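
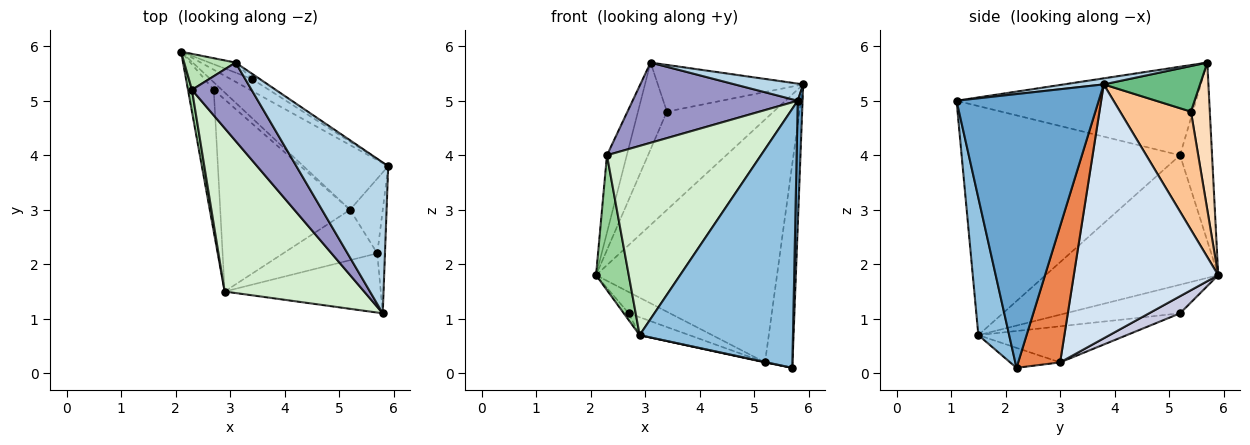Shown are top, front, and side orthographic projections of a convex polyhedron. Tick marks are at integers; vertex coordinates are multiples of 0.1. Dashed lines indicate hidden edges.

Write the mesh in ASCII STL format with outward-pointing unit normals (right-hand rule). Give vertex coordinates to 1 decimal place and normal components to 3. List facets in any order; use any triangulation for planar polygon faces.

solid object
 facet normal 0.999 -0.034 -0.028
  outer loop
   vertex 5.7 2.2 0.1
   vertex 5.9 3.8 5.3
   vertex 5.8 1.1 5.0
  endloop
 endfacet
 facet normal 0.192 -0.957 -0.219
  outer loop
   vertex 2.9 1.5 0.7
   vertex 5.7 2.2 0.1
   vertex 5.8 1.1 5.0
  endloop
 endfacet
 facet normal 0.065 -0.113 0.991
  outer loop
   vertex 3.1 5.7 5.7
   vertex 5.8 1.1 5.0
   vertex 5.9 3.8 5.3
  endloop
 endfacet
 facet normal 0.611 0.765 -0.204
  outer loop
   vertex 5.2 3.0 0.2
   vertex 2.1 5.9 1.8
   vertex 5.9 3.8 5.3
  endloop
 endfacet
 facet normal 0.820 0.537 -0.197
  outer loop
   vertex 5.2 3.0 0.2
   vertex 5.9 3.8 5.3
   vertex 5.7 2.2 0.1
  endloop
 endfacet
 facet normal -0.208 -0.008 -0.978
  outer loop
   vertex 5.2 3.0 0.2
   vertex 5.7 2.2 0.1
   vertex 2.9 1.5 0.7
  endloop
 endfacet
 facet normal 0.550 0.829 -0.100
  outer loop
   vertex 3.4 5.4 4.8
   vertex 5.9 3.8 5.3
   vertex 2.1 5.9 1.8
  endloop
 endfacet
 facet normal 0.544 0.834 -0.097
  outer loop
   vertex 3.4 5.4 4.8
   vertex 2.1 5.9 1.8
   vertex 3.1 5.7 5.7
  endloop
 endfacet
 facet normal 0.550 0.830 -0.093
  outer loop
   vertex 3.4 5.4 4.8
   vertex 3.1 5.7 5.7
   vertex 5.9 3.8 5.3
  endloop
 endfacet
 facet normal -0.982 -0.186 0.030
  outer loop
   vertex 2.3 5.2 4.0
   vertex 2.1 5.9 1.8
   vertex 2.9 1.5 0.7
  endloop
 endfacet
 facet normal -0.825 0.512 0.238
  outer loop
   vertex 2.3 5.2 4.0
   vertex 3.1 5.7 5.7
   vertex 2.1 5.9 1.8
  endloop
 endfacet
 facet normal -0.732 -0.516 0.445
  outer loop
   vertex 2.3 5.2 4.0
   vertex 2.9 1.5 0.7
   vertex 5.8 1.1 5.0
  endloop
 endfacet
 facet normal -0.720 -0.496 0.485
  outer loop
   vertex 2.3 5.2 4.0
   vertex 5.8 1.1 5.0
   vertex 3.1 5.7 5.7
  endloop
 endfacet
 facet normal -0.743 0.032 -0.669
  outer loop
   vertex 2.7 5.2 1.1
   vertex 2.9 1.5 0.7
   vertex 2.1 5.9 1.8
  endloop
 endfacet
 facet normal 0.578 0.769 -0.273
  outer loop
   vertex 2.7 5.2 1.1
   vertex 2.1 5.9 1.8
   vertex 5.2 3.0 0.2
  endloop
 endfacet
 facet normal -0.267 0.089 -0.960
  outer loop
   vertex 2.7 5.2 1.1
   vertex 5.2 3.0 0.2
   vertex 2.9 1.5 0.7
  endloop
 endfacet
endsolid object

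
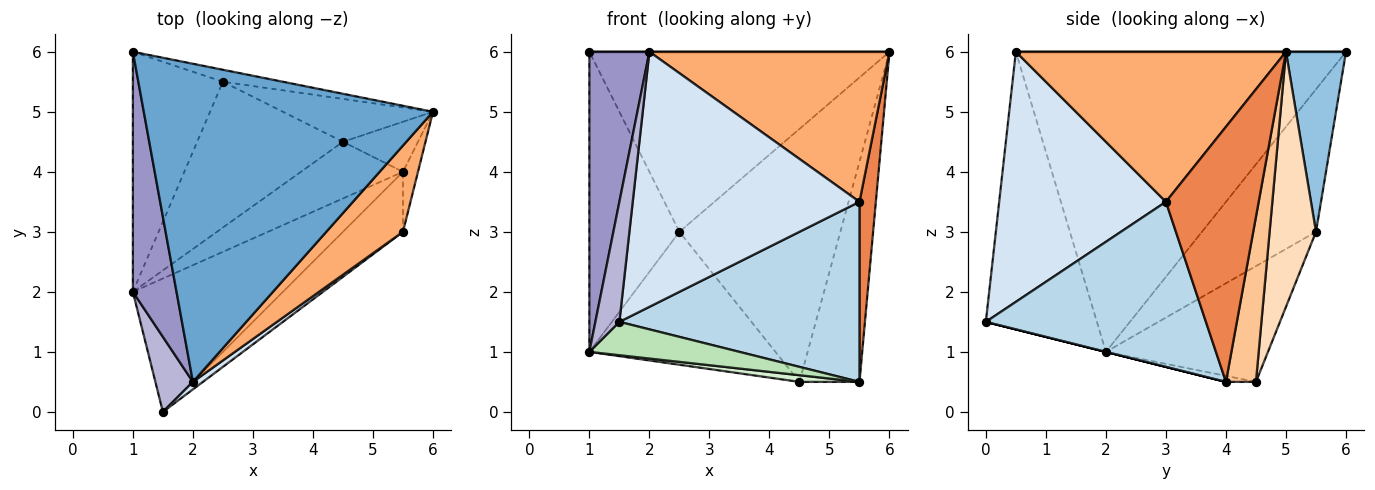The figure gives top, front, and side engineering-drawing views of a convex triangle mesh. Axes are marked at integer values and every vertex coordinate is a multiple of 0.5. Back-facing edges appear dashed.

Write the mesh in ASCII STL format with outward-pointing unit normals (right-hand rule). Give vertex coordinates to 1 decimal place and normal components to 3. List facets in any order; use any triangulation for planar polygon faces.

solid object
 facet normal 0.000 0.000 1.000
  outer loop
   vertex 2.0 0.5 6.0
   vertex 6.0 5.0 6.0
   vertex 1.0 6.0 6.0
  endloop
 endfacet
 facet normal 0.196 0.978 -0.065
  outer loop
   vertex 2.5 5.5 3.0
   vertex 1.0 6.0 6.0
   vertex 6.0 5.0 6.0
  endloop
 endfacet
 facet normal 0.656 -0.716 -0.239
  outer loop
   vertex 5.5 3.0 3.5
   vertex 1.5 0.0 1.5
   vertex 5.5 4.0 0.5
  endloop
 endfacet
 facet normal 0.592 -0.805 0.024
  outer loop
   vertex 5.5 3.0 3.5
   vertex 2.0 0.5 6.0
   vertex 1.5 0.0 1.5
  endloop
 endfacet
 facet normal 0.983 -0.173 -0.058
  outer loop
   vertex 5.5 3.0 3.5
   vertex 5.5 4.0 0.5
   vertex 6.0 5.0 6.0
  endloop
 endfacet
 facet normal 0.698 -0.621 0.357
  outer loop
   vertex 5.5 3.0 3.5
   vertex 6.0 5.0 6.0
   vertex 2.0 0.5 6.0
  endloop
 endfacet
 facet normal 0.438 0.877 -0.199
  outer loop
   vertex 4.5 4.5 0.5
   vertex 6.0 5.0 6.0
   vertex 5.5 4.0 0.5
  endloop
 endfacet
 facet normal 0.273 0.948 -0.161
  outer loop
   vertex 4.5 4.5 0.5
   vertex 2.5 5.5 3.0
   vertex 6.0 5.0 6.0
  endloop
 endfacet
 facet normal -0.506 0.581 -0.637
  outer loop
   vertex 1.0 2.0 1.0
   vertex 2.5 5.5 3.0
   vertex 4.5 4.5 0.5
  endloop
 endfacet
 facet normal -0.703 0.555 -0.444
  outer loop
   vertex 1.0 2.0 1.0
   vertex 1.0 6.0 6.0
   vertex 2.5 5.5 3.0
  endloop
 endfacet
 facet normal 0.000 -0.243 -0.970
  outer loop
   vertex 1.0 2.0 1.0
   vertex 5.5 4.0 0.5
   vertex 1.5 0.0 1.5
  endloop
 endfacet
 facet normal -0.058 -0.117 -0.991
  outer loop
   vertex 1.0 2.0 1.0
   vertex 4.5 4.5 0.5
   vertex 5.5 4.0 0.5
  endloop
 endfacet
 facet normal -0.974 -0.177 0.142
  outer loop
   vertex 1.0 2.0 1.0
   vertex 2.0 0.5 6.0
   vertex 1.0 6.0 6.0
  endloop
 endfacet
 facet normal -0.969 -0.210 0.131
  outer loop
   vertex 1.0 2.0 1.0
   vertex 1.5 0.0 1.5
   vertex 2.0 0.5 6.0
  endloop
 endfacet
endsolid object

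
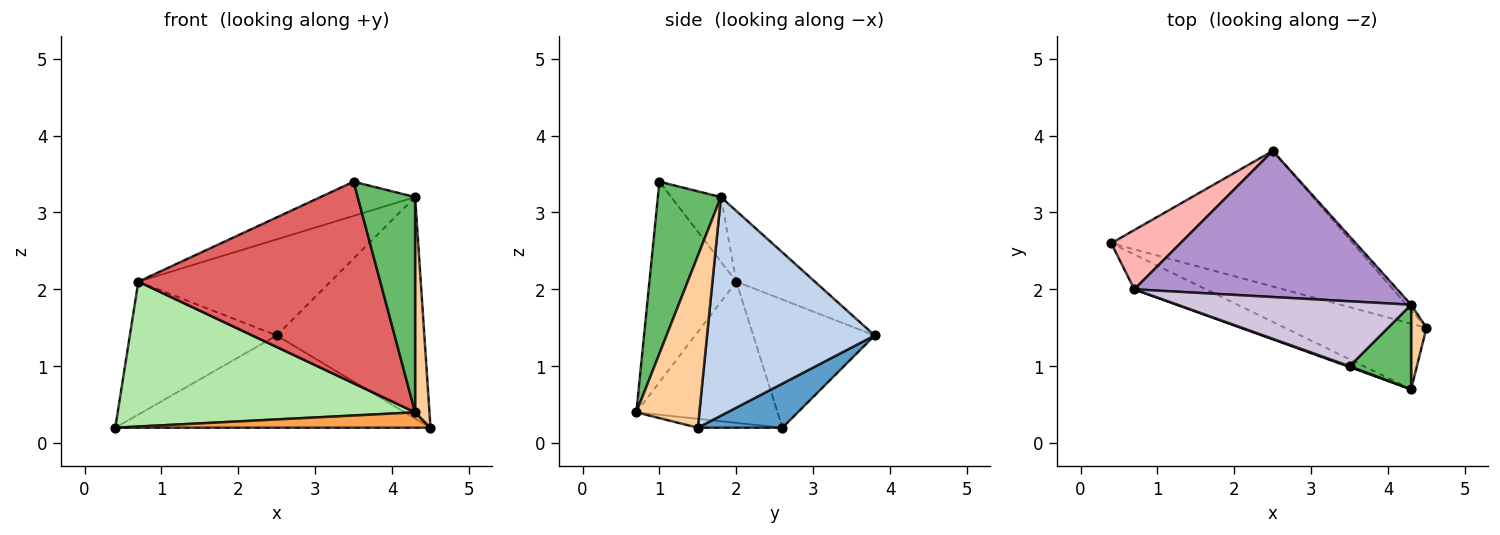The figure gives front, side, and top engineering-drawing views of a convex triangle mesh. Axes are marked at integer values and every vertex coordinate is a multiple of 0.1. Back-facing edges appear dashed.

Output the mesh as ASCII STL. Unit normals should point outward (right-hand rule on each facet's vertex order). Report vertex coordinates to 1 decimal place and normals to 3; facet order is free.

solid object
 facet normal 0.149 0.556 -0.817
  outer loop
   vertex 2.5 3.8 1.4
   vertex 4.5 1.5 0.2
   vertex 0.4 2.6 0.2
  endloop
 endfacet
 facet normal 0.750 0.661 -0.016
  outer loop
   vertex 4.3 1.8 3.2
   vertex 4.5 1.5 0.2
   vertex 2.5 3.8 1.4
  endloop
 endfacet
 facet normal -0.061 -0.228 -0.972
  outer loop
   vertex 4.3 0.7 0.4
   vertex 0.4 2.6 0.2
   vertex 4.5 1.5 0.2
  endloop
 endfacet
 facet normal 0.971 -0.221 0.087
  outer loop
   vertex 4.3 0.7 0.4
   vertex 4.5 1.5 0.2
   vertex 4.3 1.8 3.2
  endloop
 endfacet
 facet normal 0.715 -0.651 0.256
  outer loop
   vertex 4.3 0.7 0.4
   vertex 4.3 1.8 3.2
   vertex 3.5 1.0 3.4
  endloop
 endfacet
 facet normal -0.419 -0.883 -0.213
  outer loop
   vertex 0.7 2.0 2.1
   vertex 0.4 2.6 0.2
   vertex 4.3 0.7 0.4
  endloop
 endfacet
 facet normal -0.338 -0.941 0.004
  outer loop
   vertex 0.7 2.0 2.1
   vertex 4.3 0.7 0.4
   vertex 3.5 1.0 3.4
  endloop
 endfacet
 facet normal -0.602 0.729 0.325
  outer loop
   vertex 0.7 2.0 2.1
   vertex 2.5 3.8 1.4
   vertex 0.4 2.6 0.2
  endloop
 endfacet
 facet normal -0.219 0.536 0.815
  outer loop
   vertex 0.7 2.0 2.1
   vertex 4.3 1.8 3.2
   vertex 2.5 3.8 1.4
  endloop
 endfacet
 facet normal -0.238 0.452 0.860
  outer loop
   vertex 0.7 2.0 2.1
   vertex 3.5 1.0 3.4
   vertex 4.3 1.8 3.2
  endloop
 endfacet
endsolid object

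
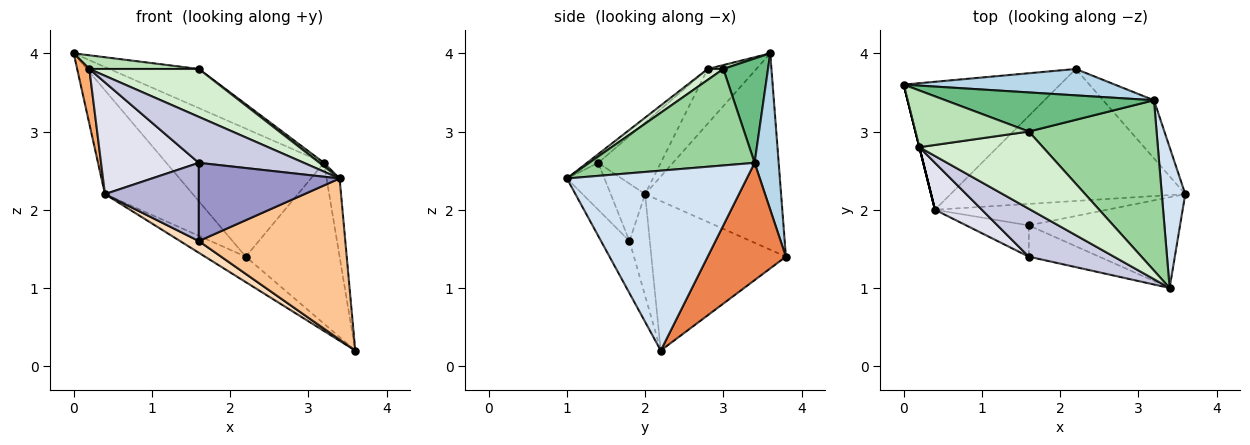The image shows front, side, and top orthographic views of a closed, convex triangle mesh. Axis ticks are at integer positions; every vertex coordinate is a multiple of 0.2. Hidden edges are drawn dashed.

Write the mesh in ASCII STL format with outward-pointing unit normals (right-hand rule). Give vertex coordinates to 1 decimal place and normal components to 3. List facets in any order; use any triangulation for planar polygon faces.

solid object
 facet normal -0.698 0.451 -0.556
  outer loop
   vertex 0.4 2.0 2.2
   vertex 0.0 3.6 4.0
   vertex 2.2 3.8 1.4
  endloop
 endfacet
 facet normal -0.530 0.160 -0.832
  outer loop
   vertex 0.4 2.0 2.2
   vertex 2.2 3.8 1.4
   vertex 3.6 2.2 0.2
  endloop
 endfacet
 facet normal 0.148 0.969 0.200
  outer loop
   vertex 3.2 3.4 2.6
   vertex 2.2 3.8 1.4
   vertex 0.0 3.6 4.0
  endloop
 endfacet
 facet normal 0.989 0.072 0.129
  outer loop
   vertex 3.2 3.4 2.6
   vertex 3.4 1.0 2.4
   vertex 3.6 2.2 0.2
  endloop
 endfacet
 facet normal 0.617 0.740 -0.267
  outer loop
   vertex 3.2 3.4 2.6
   vertex 3.6 2.2 0.2
   vertex 2.2 3.8 1.4
  endloop
 endfacet
 facet normal -0.970 -0.243 0.000
  outer loop
   vertex 0.2 2.8 3.8
   vertex 0.0 3.6 4.0
   vertex 0.4 2.0 2.2
  endloop
 endfacet
 facet normal -0.167 -0.859 -0.484
  outer loop
   vertex 1.6 1.8 1.6
   vertex 3.6 2.2 0.2
   vertex 3.4 1.0 2.4
  endloop
 endfacet
 facet normal -0.460 -0.425 -0.779
  outer loop
   vertex 1.6 1.8 1.6
   vertex 0.4 2.0 2.2
   vertex 3.6 2.2 0.2
  endloop
 endfacet
 facet normal 0.333 0.667 0.667
  outer loop
   vertex 1.6 3.0 3.8
   vertex 3.2 3.4 2.6
   vertex 0.0 3.6 4.0
  endloop
 endfacet
 facet normal 0.603 -0.016 0.798
  outer loop
   vertex 1.6 3.0 3.8
   vertex 3.4 1.0 2.4
   vertex 3.2 3.4 2.6
  endloop
 endfacet
 facet normal 0.034 -0.235 0.972
  outer loop
   vertex 1.6 3.0 3.8
   vertex 0.0 3.6 4.0
   vertex 0.2 2.8 3.8
  endloop
 endfacet
 facet normal 0.075 -0.526 0.847
  outer loop
   vertex 1.6 3.0 3.8
   vertex 0.2 2.8 3.8
   vertex 3.4 1.0 2.4
  endloop
 endfacet
 facet normal -0.240 -0.901 -0.361
  outer loop
   vertex 1.6 1.4 2.6
   vertex 1.6 1.8 1.6
   vertex 3.4 1.0 2.4
  endloop
 endfacet
 facet normal -0.322 -0.879 -0.352
  outer loop
   vertex 1.6 1.4 2.6
   vertex 0.4 2.0 2.2
   vertex 1.6 1.8 1.6
  endloop
 endfacet
 facet normal -0.073 -0.690 0.720
  outer loop
   vertex 1.6 1.4 2.6
   vertex 3.4 1.0 2.4
   vertex 0.2 2.8 3.8
  endloop
 endfacet
 facet normal -0.508 -0.794 0.334
  outer loop
   vertex 1.6 1.4 2.6
   vertex 0.2 2.8 3.8
   vertex 0.4 2.0 2.2
  endloop
 endfacet
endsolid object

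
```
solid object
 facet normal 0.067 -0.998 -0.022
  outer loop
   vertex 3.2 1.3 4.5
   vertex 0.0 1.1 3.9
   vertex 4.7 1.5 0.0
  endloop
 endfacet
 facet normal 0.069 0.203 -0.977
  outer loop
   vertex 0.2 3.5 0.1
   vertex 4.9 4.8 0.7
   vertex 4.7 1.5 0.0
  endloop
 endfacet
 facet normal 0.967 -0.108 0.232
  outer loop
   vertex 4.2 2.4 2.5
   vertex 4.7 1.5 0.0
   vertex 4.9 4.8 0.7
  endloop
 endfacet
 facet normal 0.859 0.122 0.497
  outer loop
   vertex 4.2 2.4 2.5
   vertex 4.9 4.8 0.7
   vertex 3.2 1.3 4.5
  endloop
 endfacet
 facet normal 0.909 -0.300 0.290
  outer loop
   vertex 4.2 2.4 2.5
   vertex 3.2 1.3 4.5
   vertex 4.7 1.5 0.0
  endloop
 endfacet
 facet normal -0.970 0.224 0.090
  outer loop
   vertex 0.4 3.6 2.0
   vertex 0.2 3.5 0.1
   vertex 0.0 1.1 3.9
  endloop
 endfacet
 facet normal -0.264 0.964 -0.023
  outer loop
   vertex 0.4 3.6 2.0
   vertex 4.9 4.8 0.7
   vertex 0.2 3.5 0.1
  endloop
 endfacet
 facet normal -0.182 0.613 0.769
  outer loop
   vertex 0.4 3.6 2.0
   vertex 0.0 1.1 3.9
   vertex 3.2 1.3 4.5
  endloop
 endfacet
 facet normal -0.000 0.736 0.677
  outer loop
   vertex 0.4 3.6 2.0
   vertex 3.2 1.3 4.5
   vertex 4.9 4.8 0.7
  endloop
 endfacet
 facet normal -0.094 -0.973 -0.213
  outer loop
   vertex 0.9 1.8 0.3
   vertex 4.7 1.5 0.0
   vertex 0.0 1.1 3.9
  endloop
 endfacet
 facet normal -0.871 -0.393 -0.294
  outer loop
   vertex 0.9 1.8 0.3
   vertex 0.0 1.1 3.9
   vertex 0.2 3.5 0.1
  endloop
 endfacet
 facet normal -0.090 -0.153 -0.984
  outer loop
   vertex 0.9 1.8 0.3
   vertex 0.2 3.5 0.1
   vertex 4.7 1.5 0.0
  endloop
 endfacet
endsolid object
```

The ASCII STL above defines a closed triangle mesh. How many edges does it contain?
18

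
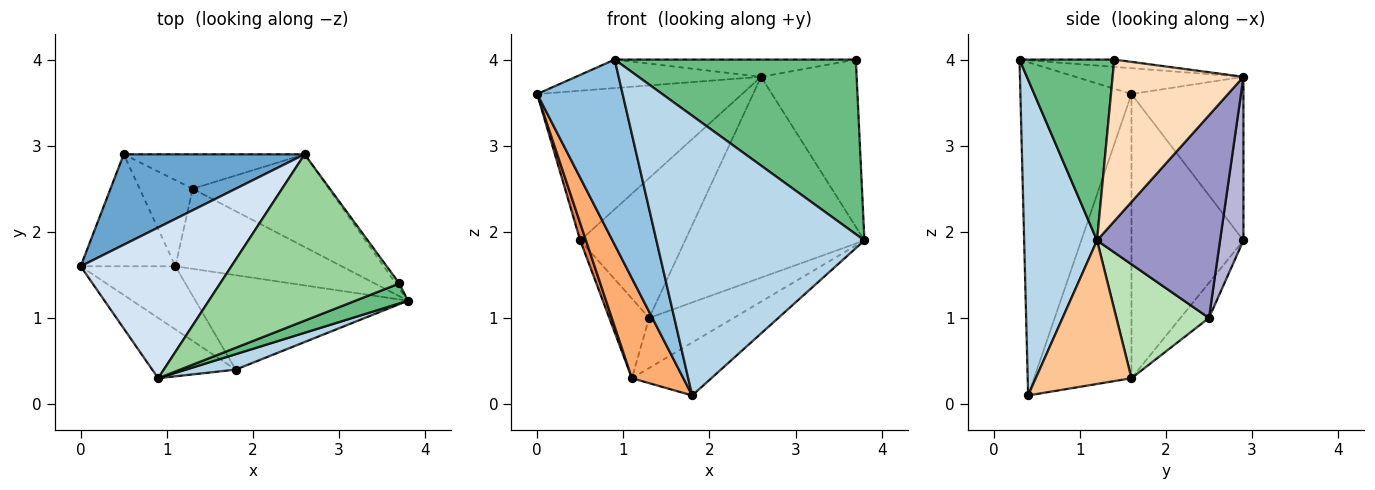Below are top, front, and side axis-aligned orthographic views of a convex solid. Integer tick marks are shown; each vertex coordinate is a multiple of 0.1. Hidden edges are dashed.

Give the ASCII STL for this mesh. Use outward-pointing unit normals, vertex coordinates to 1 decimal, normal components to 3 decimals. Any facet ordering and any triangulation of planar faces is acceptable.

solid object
 facet normal -0.424 0.775 0.468
  outer loop
   vertex 2.6 2.9 3.8
   vertex 0.5 2.9 1.9
   vertex 0.0 1.6 3.6
  endloop
 endfacet
 facet normal -0.777 -0.598 -0.195
  outer loop
   vertex 0.9 0.3 4.0
   vertex 0.0 1.6 3.6
   vertex 1.8 0.4 0.1
  endloop
 endfacet
 facet normal 0.330 -0.942 0.052
  outer loop
   vertex 0.9 0.3 4.0
   vertex 1.8 0.4 0.1
   vertex 3.8 1.2 1.9
  endloop
 endfacet
 facet normal -0.166 0.183 0.969
  outer loop
   vertex 0.9 0.3 4.0
   vertex 2.6 2.9 3.8
   vertex 0.0 1.6 3.6
  endloop
 endfacet
 facet normal -0.948 -0.049 -0.316
  outer loop
   vertex 1.1 1.6 0.3
   vertex 0.0 1.6 3.6
   vertex 0.5 2.9 1.9
  endloop
 endfacet
 facet normal -0.848 -0.448 -0.283
  outer loop
   vertex 1.1 1.6 0.3
   vertex 1.8 0.4 0.1
   vertex 0.0 1.6 3.6
  endloop
 endfacet
 facet normal 0.508 0.421 -0.751
  outer loop
   vertex 1.1 1.6 0.3
   vertex 3.8 1.2 1.9
   vertex 1.8 0.4 0.1
  endloop
 endfacet
 facet normal 0.807 0.590 -0.018
  outer loop
   vertex 3.7 1.4 4.0
   vertex 3.8 1.2 1.9
   vertex 2.6 2.9 3.8
  endloop
 endfacet
 facet normal 0.364 -0.926 0.105
  outer loop
   vertex 3.7 1.4 4.0
   vertex 0.9 0.3 4.0
   vertex 3.8 1.2 1.9
  endloop
 endfacet
 facet normal -0.040 0.103 0.994
  outer loop
   vertex 3.7 1.4 4.0
   vertex 2.6 2.9 3.8
   vertex 0.9 0.3 4.0
  endloop
 endfacet
 facet normal 0.502 0.459 -0.733
  outer loop
   vertex 1.3 2.5 1.0
   vertex 3.8 1.2 1.9
   vertex 1.1 1.6 0.3
  endloop
 endfacet
 facet normal -0.437 0.611 -0.660
  outer loop
   vertex 1.3 2.5 1.0
   vertex 1.1 1.6 0.3
   vertex 0.5 2.9 1.9
  endloop
 endfacet
 facet normal 0.529 0.771 -0.356
  outer loop
   vertex 1.3 2.5 1.0
   vertex 2.6 2.9 3.8
   vertex 3.8 1.2 1.9
  endloop
 endfacet
 facet normal 0.212 0.949 -0.234
  outer loop
   vertex 1.3 2.5 1.0
   vertex 0.5 2.9 1.9
   vertex 2.6 2.9 3.8
  endloop
 endfacet
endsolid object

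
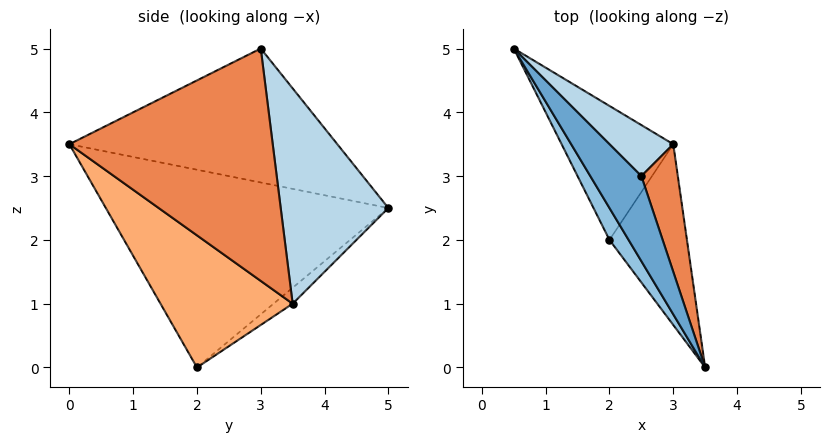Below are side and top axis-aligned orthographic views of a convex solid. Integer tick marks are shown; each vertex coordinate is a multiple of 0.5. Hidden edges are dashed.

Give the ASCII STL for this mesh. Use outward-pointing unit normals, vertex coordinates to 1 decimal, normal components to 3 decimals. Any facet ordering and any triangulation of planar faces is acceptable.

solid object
 facet normal -0.839 -0.440 0.320
  outer loop
   vertex 2.5 3.0 5.0
   vertex 0.5 5.0 2.5
   vertex 3.5 0.0 3.5
  endloop
 endfacet
 facet normal -0.862 -0.500 0.083
  outer loop
   vertex 2.0 2.0 0.0
   vertex 3.5 0.0 3.5
   vertex 0.5 5.0 2.5
  endloop
 endfacet
 facet normal 0.581 0.796 0.172
  outer loop
   vertex 3.0 3.5 1.0
   vertex 0.5 5.0 2.5
   vertex 2.5 3.0 5.0
  endloop
 endfacet
 facet normal -0.113 0.602 -0.790
  outer loop
   vertex 3.0 3.5 1.0
   vertex 2.0 2.0 0.0
   vertex 0.5 5.0 2.5
  endloop
 endfacet
 facet normal 0.958 0.244 0.150
  outer loop
   vertex 3.0 3.5 1.0
   vertex 2.5 3.0 5.0
   vertex 3.5 0.0 3.5
  endloop
 endfacet
 facet normal 0.839 -0.232 -0.492
  outer loop
   vertex 3.0 3.5 1.0
   vertex 3.5 0.0 3.5
   vertex 2.0 2.0 0.0
  endloop
 endfacet
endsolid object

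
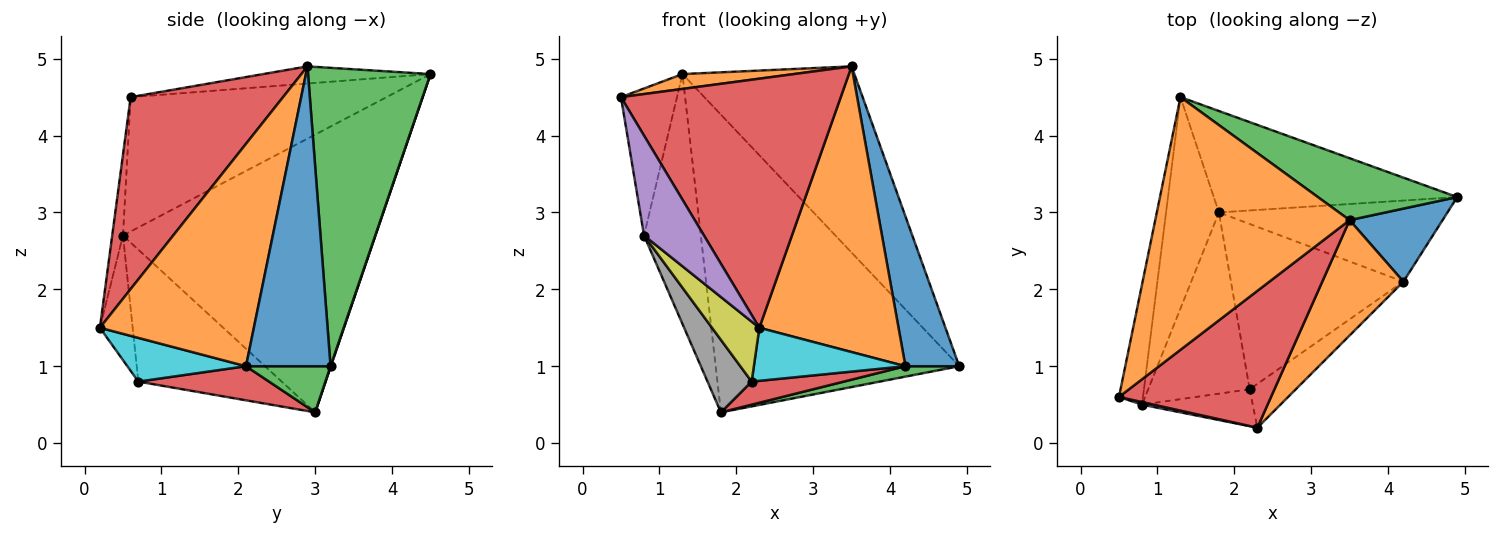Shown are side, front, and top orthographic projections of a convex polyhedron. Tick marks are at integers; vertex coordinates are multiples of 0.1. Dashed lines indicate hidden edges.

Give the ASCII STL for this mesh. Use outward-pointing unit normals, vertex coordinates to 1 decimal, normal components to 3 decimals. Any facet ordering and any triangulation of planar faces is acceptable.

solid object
 facet normal 0.001 0.947 -0.323
  outer loop
   vertex 1.8 3.0 0.4
   vertex 1.3 4.5 4.8
   vertex 4.9 3.2 1.0
  endloop
 endfacet
 facet normal -0.088 -0.058 0.994
  outer loop
   vertex 3.5 2.9 4.9
   vertex 1.3 4.5 4.8
   vertex 0.5 0.6 4.5
  endloop
 endfacet
 facet normal 0.560 0.786 0.261
  outer loop
   vertex 3.5 2.9 4.9
   vertex 4.9 3.2 1.0
   vertex 1.3 4.5 4.8
  endloop
 endfacet
 facet normal 0.519 -0.749 0.411
  outer loop
   vertex 3.5 2.9 4.9
   vertex 0.5 0.6 4.5
   vertex 2.3 0.2 1.5
  endloop
 endfacet
 facet normal -0.177 -0.984 0.025
  outer loop
   vertex 0.8 0.5 2.7
   vertex 2.3 0.2 1.5
   vertex 0.5 0.6 4.5
  endloop
 endfacet
 facet normal -0.962 0.211 -0.172
  outer loop
   vertex 0.8 0.5 2.7
   vertex 0.5 0.6 4.5
   vertex 1.3 4.5 4.8
  endloop
 endfacet
 facet normal -0.959 0.216 -0.183
  outer loop
   vertex 0.8 0.5 2.7
   vertex 1.3 4.5 4.8
   vertex 1.8 3.0 0.4
  endloop
 endfacet
 facet normal -0.770 -0.237 -0.592
  outer loop
   vertex 2.2 0.7 0.8
   vertex 0.8 0.5 2.7
   vertex 1.8 3.0 0.4
  endloop
 endfacet
 facet normal -0.508 -0.734 -0.451
  outer loop
   vertex 2.2 0.7 0.8
   vertex 2.3 0.2 1.5
   vertex 0.8 0.5 2.7
  endloop
 endfacet
 facet normal 0.517 -0.660 -0.545
  outer loop
   vertex 4.2 2.1 1.0
   vertex 2.3 0.2 1.5
   vertex 2.2 0.7 0.8
  endloop
 endfacet
 facet normal 0.816 -0.519 0.253
  outer loop
   vertex 4.2 2.1 1.0
   vertex 4.9 3.2 1.0
   vertex 3.5 2.9 4.9
  endloop
 endfacet
 facet normal 0.716 -0.647 0.261
  outer loop
   vertex 4.2 2.1 1.0
   vertex 3.5 2.9 4.9
   vertex 2.3 0.2 1.5
  endloop
 endfacet
 facet normal 0.196 -0.125 -0.973
  outer loop
   vertex 4.2 2.1 1.0
   vertex 1.8 3.0 0.4
   vertex 4.9 3.2 1.0
  endloop
 endfacet
 facet normal 0.192 -0.136 -0.972
  outer loop
   vertex 4.2 2.1 1.0
   vertex 2.2 0.7 0.8
   vertex 1.8 3.0 0.4
  endloop
 endfacet
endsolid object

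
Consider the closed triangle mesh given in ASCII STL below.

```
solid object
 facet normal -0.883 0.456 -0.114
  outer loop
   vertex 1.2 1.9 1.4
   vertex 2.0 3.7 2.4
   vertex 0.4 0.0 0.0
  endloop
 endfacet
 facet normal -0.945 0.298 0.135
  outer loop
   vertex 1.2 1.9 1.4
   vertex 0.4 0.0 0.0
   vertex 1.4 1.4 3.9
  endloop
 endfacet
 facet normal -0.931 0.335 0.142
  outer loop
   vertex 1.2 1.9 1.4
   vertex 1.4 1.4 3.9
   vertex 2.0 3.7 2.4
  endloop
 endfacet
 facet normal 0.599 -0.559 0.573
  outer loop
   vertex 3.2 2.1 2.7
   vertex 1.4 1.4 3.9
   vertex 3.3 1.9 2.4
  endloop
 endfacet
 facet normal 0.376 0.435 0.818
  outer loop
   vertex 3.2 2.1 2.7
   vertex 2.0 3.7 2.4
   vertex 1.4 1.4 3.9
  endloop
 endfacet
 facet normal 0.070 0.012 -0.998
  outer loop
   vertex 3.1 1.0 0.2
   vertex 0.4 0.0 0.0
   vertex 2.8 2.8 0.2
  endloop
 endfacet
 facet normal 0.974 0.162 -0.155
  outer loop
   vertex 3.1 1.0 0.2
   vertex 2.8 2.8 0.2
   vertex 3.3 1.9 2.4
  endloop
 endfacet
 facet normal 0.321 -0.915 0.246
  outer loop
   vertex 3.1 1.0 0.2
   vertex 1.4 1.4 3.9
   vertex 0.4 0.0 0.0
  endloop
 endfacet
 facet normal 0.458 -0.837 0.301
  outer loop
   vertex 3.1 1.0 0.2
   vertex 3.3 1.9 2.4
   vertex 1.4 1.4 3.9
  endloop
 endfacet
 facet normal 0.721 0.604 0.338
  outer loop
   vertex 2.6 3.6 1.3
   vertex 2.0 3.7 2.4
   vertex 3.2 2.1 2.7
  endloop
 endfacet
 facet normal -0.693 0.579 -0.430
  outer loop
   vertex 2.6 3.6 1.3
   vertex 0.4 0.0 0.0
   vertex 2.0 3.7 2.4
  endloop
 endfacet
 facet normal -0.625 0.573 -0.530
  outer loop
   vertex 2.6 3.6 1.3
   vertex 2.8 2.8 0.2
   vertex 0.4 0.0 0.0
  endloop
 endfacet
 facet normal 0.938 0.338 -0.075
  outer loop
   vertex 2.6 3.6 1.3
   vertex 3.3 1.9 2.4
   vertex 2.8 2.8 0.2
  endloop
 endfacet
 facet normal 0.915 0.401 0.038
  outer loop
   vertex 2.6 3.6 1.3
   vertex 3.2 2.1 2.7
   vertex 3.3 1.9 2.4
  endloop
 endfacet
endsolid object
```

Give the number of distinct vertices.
9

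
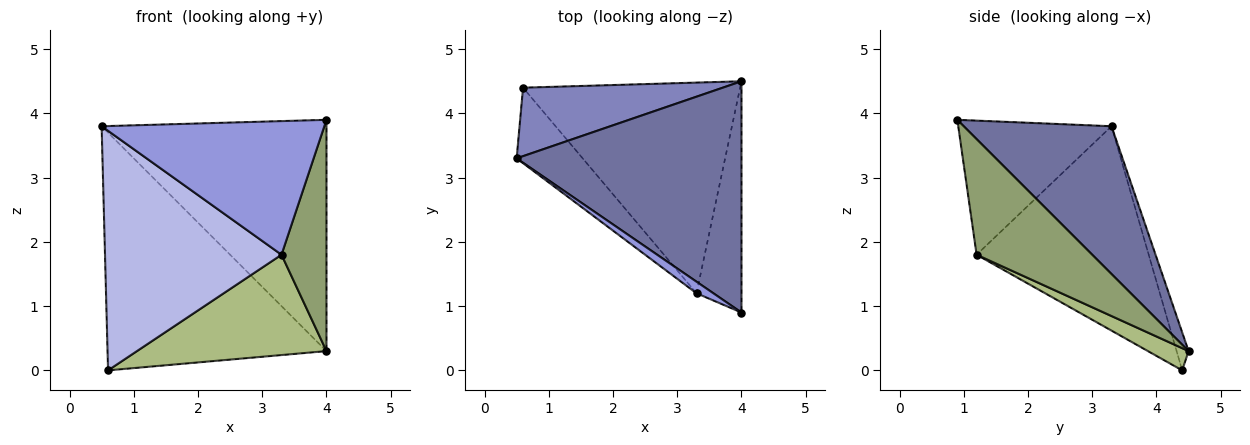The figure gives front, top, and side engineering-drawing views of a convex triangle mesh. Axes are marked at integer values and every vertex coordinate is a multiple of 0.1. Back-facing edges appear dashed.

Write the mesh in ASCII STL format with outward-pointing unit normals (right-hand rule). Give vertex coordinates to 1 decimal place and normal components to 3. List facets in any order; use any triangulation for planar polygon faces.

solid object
 facet normal 0.421 0.641 0.641
  outer loop
   vertex 4.0 0.9 3.9
   vertex 4.0 4.5 0.3
   vertex 0.5 3.3 3.8
  endloop
 endfacet
 facet normal -0.053 0.960 0.276
  outer loop
   vertex 0.6 4.4 0.0
   vertex 0.5 3.3 3.8
   vertex 4.0 4.5 0.3
  endloop
 endfacet
 facet normal -0.565 -0.822 0.071
  outer loop
   vertex 3.3 1.2 1.8
   vertex 4.0 0.9 3.9
   vertex 0.5 3.3 3.8
  endloop
 endfacet
 facet normal -0.681 -0.698 -0.220
  outer loop
   vertex 3.3 1.2 1.8
   vertex 0.5 3.3 3.8
   vertex 0.6 4.4 0.0
  endloop
 endfacet
 facet normal 0.876 -0.341 -0.341
  outer loop
   vertex 3.3 1.2 1.8
   vertex 4.0 4.5 0.3
   vertex 4.0 0.9 3.9
  endloop
 endfacet
 facet normal 0.092 -0.428 -0.899
  outer loop
   vertex 3.3 1.2 1.8
   vertex 0.6 4.4 0.0
   vertex 4.0 4.5 0.3
  endloop
 endfacet
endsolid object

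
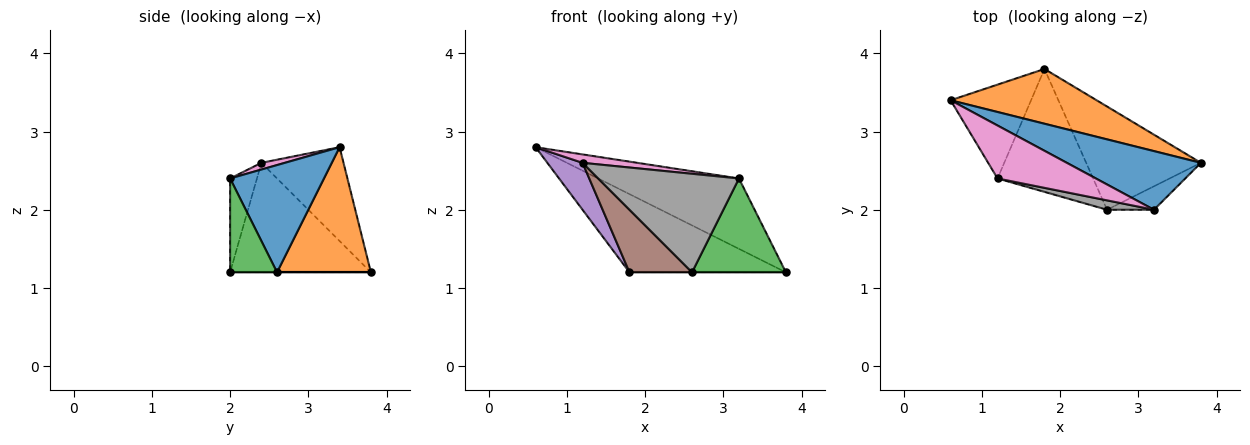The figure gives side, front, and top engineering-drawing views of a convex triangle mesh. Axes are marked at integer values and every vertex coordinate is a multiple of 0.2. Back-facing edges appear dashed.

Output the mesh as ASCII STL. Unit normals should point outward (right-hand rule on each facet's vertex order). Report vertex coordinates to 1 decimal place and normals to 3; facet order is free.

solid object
 facet normal 0.456 0.684 0.570
  outer loop
   vertex 3.2 2.0 2.4
   vertex 3.8 2.6 1.2
   vertex 0.6 3.4 2.8
  endloop
 endfacet
 facet normal 0.441 0.735 0.515
  outer loop
   vertex 1.8 3.8 1.2
   vertex 0.6 3.4 2.8
   vertex 3.8 2.6 1.2
  endloop
 endfacet
 facet normal 0.436 -0.873 -0.218
  outer loop
   vertex 2.6 2.0 1.2
   vertex 3.8 2.6 1.2
   vertex 3.2 2.0 2.4
  endloop
 endfacet
 facet normal 0.000 0.000 -1.000
  outer loop
   vertex 2.6 2.0 1.2
   vertex 1.8 3.8 1.2
   vertex 3.8 2.6 1.2
  endloop
 endfacet
 facet normal -0.722 -0.309 -0.619
  outer loop
   vertex 1.2 2.4 2.6
   vertex 0.6 3.4 2.8
   vertex 1.8 3.8 1.2
  endloop
 endfacet
 facet normal -0.714 -0.317 -0.624
  outer loop
   vertex 1.2 2.4 2.6
   vertex 1.8 3.8 1.2
   vertex 2.6 2.0 1.2
  endloop
 endfacet
 facet normal 0.067 -0.157 0.985
  outer loop
   vertex 1.2 2.4 2.6
   vertex 3.2 2.0 2.4
   vertex 0.6 3.4 2.8
  endloop
 endfacet
 facet normal -0.186 -0.978 0.093
  outer loop
   vertex 1.2 2.4 2.6
   vertex 2.6 2.0 1.2
   vertex 3.2 2.0 2.4
  endloop
 endfacet
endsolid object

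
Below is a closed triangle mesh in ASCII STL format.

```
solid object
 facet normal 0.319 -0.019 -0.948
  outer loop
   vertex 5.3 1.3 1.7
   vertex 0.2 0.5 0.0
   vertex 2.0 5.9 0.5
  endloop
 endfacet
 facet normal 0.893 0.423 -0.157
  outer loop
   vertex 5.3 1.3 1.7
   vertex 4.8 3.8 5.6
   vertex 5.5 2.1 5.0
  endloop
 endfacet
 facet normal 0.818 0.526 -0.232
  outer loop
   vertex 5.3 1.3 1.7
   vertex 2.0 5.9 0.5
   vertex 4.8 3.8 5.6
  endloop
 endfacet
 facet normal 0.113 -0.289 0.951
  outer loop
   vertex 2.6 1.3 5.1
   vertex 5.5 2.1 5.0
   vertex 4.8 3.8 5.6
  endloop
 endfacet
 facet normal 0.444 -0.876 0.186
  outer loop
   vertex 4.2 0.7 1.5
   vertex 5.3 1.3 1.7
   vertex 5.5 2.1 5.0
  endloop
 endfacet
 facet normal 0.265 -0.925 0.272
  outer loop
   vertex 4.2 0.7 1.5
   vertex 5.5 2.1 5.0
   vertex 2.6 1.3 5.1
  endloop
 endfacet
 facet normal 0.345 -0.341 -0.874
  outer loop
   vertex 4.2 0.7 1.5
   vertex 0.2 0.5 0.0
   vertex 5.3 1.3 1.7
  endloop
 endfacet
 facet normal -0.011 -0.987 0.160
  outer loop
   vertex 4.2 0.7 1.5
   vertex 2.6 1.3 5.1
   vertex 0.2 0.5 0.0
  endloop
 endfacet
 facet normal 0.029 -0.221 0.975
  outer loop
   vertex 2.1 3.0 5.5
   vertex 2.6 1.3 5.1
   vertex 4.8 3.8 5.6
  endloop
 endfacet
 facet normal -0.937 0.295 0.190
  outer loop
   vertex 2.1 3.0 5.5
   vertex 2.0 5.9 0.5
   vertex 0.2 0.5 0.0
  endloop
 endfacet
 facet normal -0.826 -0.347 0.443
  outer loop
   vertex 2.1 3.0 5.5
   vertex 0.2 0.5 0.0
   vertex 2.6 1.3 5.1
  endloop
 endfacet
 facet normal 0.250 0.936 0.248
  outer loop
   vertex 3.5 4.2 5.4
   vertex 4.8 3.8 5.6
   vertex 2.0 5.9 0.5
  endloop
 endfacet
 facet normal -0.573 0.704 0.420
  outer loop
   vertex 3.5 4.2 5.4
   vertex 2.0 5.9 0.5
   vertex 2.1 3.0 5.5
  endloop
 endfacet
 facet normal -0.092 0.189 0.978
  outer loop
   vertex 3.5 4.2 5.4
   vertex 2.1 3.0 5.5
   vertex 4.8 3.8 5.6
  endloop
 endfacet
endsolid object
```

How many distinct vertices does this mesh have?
9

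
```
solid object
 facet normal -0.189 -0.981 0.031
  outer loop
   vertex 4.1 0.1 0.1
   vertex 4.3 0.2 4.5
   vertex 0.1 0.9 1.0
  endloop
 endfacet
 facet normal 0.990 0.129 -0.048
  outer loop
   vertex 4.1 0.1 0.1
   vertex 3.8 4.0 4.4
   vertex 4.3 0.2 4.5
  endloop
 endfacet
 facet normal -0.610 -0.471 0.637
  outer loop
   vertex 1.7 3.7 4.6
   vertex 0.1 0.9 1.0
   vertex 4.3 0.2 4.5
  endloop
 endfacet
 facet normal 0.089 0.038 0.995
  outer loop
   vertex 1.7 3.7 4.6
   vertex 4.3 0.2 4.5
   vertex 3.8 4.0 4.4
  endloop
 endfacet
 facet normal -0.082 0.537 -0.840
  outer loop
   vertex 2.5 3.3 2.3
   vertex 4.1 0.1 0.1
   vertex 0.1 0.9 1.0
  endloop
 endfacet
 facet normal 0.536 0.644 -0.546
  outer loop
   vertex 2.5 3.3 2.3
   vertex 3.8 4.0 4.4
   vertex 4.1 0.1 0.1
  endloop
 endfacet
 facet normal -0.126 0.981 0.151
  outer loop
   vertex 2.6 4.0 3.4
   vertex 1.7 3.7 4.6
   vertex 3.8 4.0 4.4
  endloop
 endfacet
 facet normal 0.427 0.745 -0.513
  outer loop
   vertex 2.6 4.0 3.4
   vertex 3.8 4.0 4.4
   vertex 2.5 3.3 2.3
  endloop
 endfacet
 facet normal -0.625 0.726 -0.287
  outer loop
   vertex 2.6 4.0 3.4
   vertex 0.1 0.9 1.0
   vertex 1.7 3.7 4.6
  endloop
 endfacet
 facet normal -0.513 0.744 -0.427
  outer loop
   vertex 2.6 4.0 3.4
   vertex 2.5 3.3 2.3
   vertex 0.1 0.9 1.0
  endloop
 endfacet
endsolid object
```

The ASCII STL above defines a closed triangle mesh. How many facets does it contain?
10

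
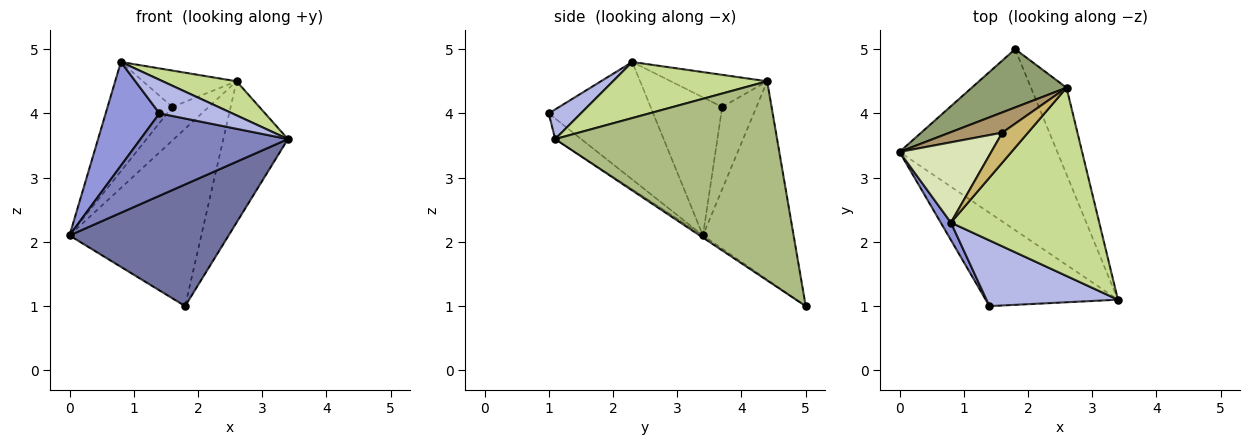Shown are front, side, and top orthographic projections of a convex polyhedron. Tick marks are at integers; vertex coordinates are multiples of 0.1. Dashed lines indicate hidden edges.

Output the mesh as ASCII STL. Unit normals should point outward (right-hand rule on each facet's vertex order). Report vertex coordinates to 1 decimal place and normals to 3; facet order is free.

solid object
 facet normal -0.011 -0.558 -0.830
  outer loop
   vertex 1.8 5.0 1.0
   vertex 3.4 1.1 3.6
   vertex 0.0 3.4 2.1
  endloop
 endfacet
 facet normal -0.116 -0.657 -0.745
  outer loop
   vertex 1.4 1.0 4.0
   vertex 0.0 3.4 2.1
   vertex 3.4 1.1 3.6
  endloop
 endfacet
 facet normal -0.886 -0.456 0.077
  outer loop
   vertex 1.4 1.0 4.0
   vertex 0.8 2.3 4.8
   vertex 0.0 3.4 2.1
  endloop
 endfacet
 facet normal 0.197 -0.446 0.873
  outer loop
   vertex 1.4 1.0 4.0
   vertex 3.4 1.1 3.6
   vertex 0.8 2.3 4.8
  endloop
 endfacet
 facet normal -0.547 0.795 0.261
  outer loop
   vertex 2.6 4.4 4.5
   vertex 1.8 5.0 1.0
   vertex 0.0 3.4 2.1
  endloop
 endfacet
 facet normal 0.946 0.276 -0.169
  outer loop
   vertex 2.6 4.4 4.5
   vertex 3.4 1.1 3.6
   vertex 1.8 5.0 1.0
  endloop
 endfacet
 facet normal 0.349 -0.167 0.922
  outer loop
   vertex 2.6 4.4 4.5
   vertex 0.8 2.3 4.8
   vertex 3.4 1.1 3.6
  endloop
 endfacet
 facet normal -0.665 0.601 0.442
  outer loop
   vertex 1.6 3.7 4.1
   vertex 0.0 3.4 2.1
   vertex 0.8 2.3 4.8
  endloop
 endfacet
 facet normal -0.628 0.667 0.402
  outer loop
   vertex 1.6 3.7 4.1
   vertex 2.6 4.4 4.5
   vertex 0.0 3.4 2.1
  endloop
 endfacet
 facet normal -0.622 0.604 0.498
  outer loop
   vertex 1.6 3.7 4.1
   vertex 0.8 2.3 4.8
   vertex 2.6 4.4 4.5
  endloop
 endfacet
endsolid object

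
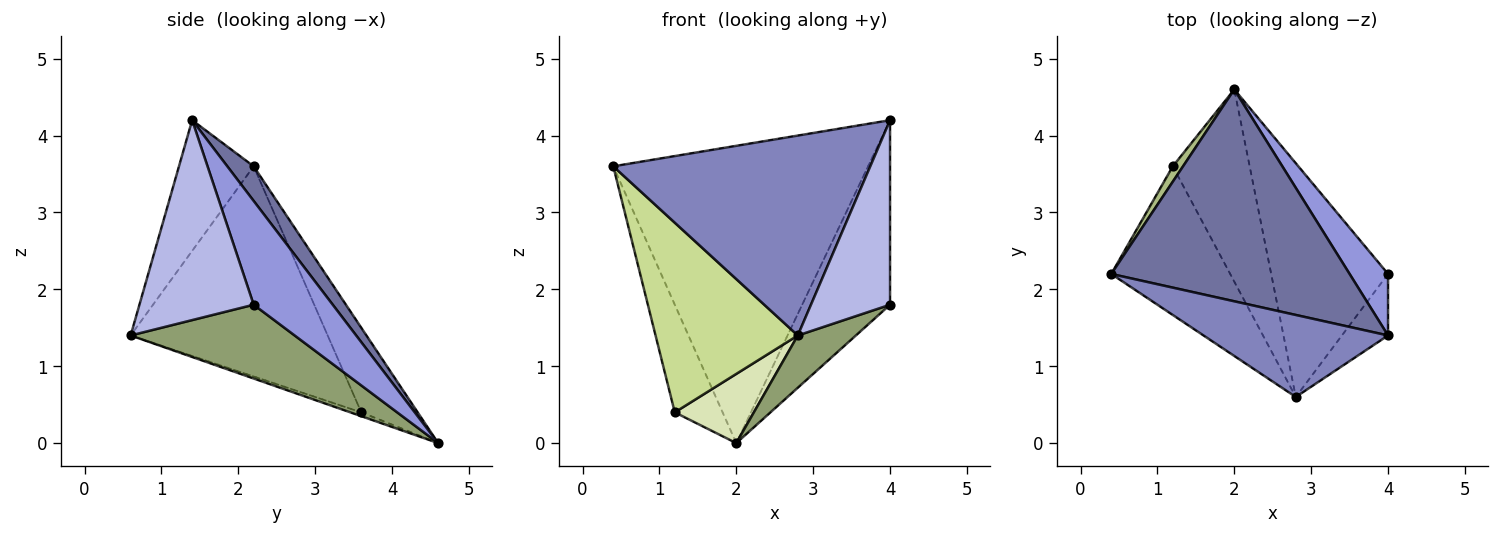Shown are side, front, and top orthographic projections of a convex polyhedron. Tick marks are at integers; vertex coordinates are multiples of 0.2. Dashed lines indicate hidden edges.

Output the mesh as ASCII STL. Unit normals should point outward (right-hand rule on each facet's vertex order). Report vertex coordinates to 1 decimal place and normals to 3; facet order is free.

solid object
 facet normal 0.084 0.811 0.578
  outer loop
   vertex 2.0 4.6 0.0
   vertex 0.4 2.2 3.6
   vertex 4.0 1.4 4.2
  endloop
 endfacet
 facet normal -0.260 -0.893 0.367
  outer loop
   vertex 2.8 0.6 1.4
   vertex 4.0 1.4 4.2
   vertex 0.4 2.2 3.6
  endloop
 endfacet
 facet normal 0.649 0.721 0.240
  outer loop
   vertex 4.0 2.2 1.8
   vertex 2.0 4.6 0.0
   vertex 4.0 1.4 4.2
  endloop
 endfacet
 facet normal 0.808 -0.559 -0.186
  outer loop
   vertex 4.0 2.2 1.8
   vertex 4.0 1.4 4.2
   vertex 2.8 0.6 1.4
  endloop
 endfacet
 facet normal 0.525 -0.186 -0.831
  outer loop
   vertex 4.0 2.2 1.8
   vertex 2.8 0.6 1.4
   vertex 2.0 4.6 0.0
  endloop
 endfacet
 facet normal -0.759 0.644 0.092
  outer loop
   vertex 1.2 3.6 0.4
   vertex 0.4 2.2 3.6
   vertex 2.0 4.6 0.0
  endloop
 endfacet
 facet normal -0.737 -0.532 -0.417
  outer loop
   vertex 1.2 3.6 0.4
   vertex 2.8 0.6 1.4
   vertex 0.4 2.2 3.6
  endloop
 endfacet
 facet normal -0.047 -0.338 -0.940
  outer loop
   vertex 1.2 3.6 0.4
   vertex 2.0 4.6 0.0
   vertex 2.8 0.6 1.4
  endloop
 endfacet
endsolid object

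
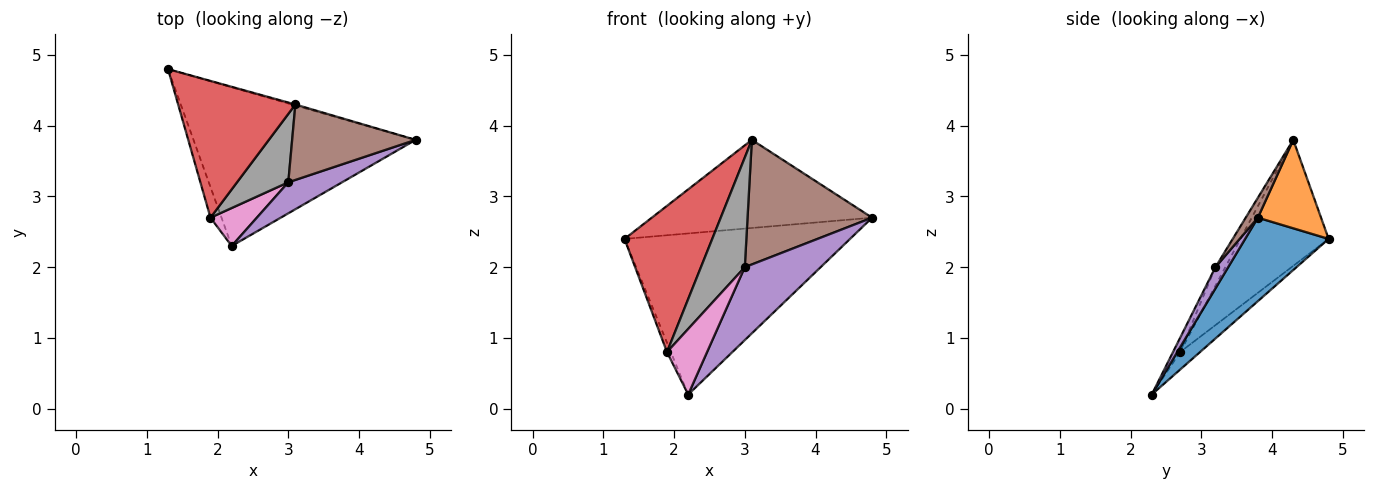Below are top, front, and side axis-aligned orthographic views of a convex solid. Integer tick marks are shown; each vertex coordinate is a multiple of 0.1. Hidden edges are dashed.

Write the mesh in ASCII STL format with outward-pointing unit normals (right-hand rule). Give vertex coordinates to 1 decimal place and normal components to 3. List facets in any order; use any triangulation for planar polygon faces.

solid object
 facet normal 0.255 0.689 -0.679
  outer loop
   vertex 2.2 2.3 0.2
   vertex 1.3 4.8 2.4
   vertex 4.8 3.8 2.7
  endloop
 endfacet
 facet normal 0.276 0.961 -0.011
  outer loop
   vertex 3.1 4.3 3.8
   vertex 4.8 3.8 2.7
   vertex 1.3 4.8 2.4
  endloop
 endfacet
 facet normal -0.835 0.162 -0.525
  outer loop
   vertex 1.9 2.7 0.8
   vertex 1.3 4.8 2.4
   vertex 2.2 2.3 0.2
  endloop
 endfacet
 facet normal -0.592 -0.589 0.551
  outer loop
   vertex 1.9 2.7 0.8
   vertex 3.1 4.3 3.8
   vertex 1.3 4.8 2.4
  endloop
 endfacet
 facet normal 0.153 -0.909 0.387
  outer loop
   vertex 3.0 3.2 2.0
   vertex 2.2 2.3 0.2
   vertex 4.8 3.8 2.7
  endloop
 endfacet
 facet normal 0.083 -0.852 0.516
  outer loop
   vertex 3.0 3.2 2.0
   vertex 4.8 3.8 2.7
   vertex 3.1 4.3 3.8
  endloop
 endfacet
 facet normal -0.151 -0.856 0.495
  outer loop
   vertex 3.0 3.2 2.0
   vertex 1.9 2.7 0.8
   vertex 2.2 2.3 0.2
  endloop
 endfacet
 facet normal -0.188 -0.833 0.520
  outer loop
   vertex 3.0 3.2 2.0
   vertex 3.1 4.3 3.8
   vertex 1.9 2.7 0.8
  endloop
 endfacet
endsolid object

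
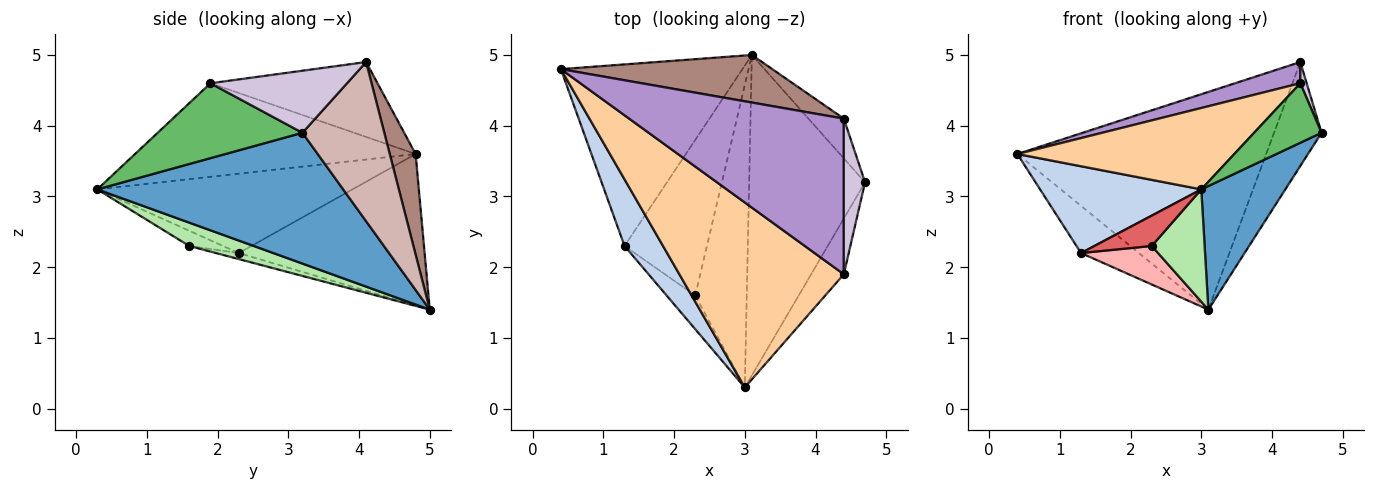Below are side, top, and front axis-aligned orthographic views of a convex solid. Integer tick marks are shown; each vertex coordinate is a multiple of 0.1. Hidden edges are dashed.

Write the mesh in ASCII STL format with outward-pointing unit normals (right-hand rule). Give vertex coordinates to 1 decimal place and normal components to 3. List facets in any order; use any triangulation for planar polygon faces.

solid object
 facet normal 0.725 -0.248 -0.642
  outer loop
   vertex 3.1 5.0 1.4
   vertex 4.7 3.2 3.9
   vertex 3.0 0.3 3.1
  endloop
 endfacet
 facet normal -0.782 -0.494 0.379
  outer loop
   vertex 1.3 2.3 2.2
   vertex 3.0 0.3 3.1
   vertex 0.4 4.8 3.6
  endloop
 endfacet
 facet normal -0.628 0.196 -0.753
  outer loop
   vertex 1.3 2.3 2.2
   vertex 0.4 4.8 3.6
   vertex 3.1 5.0 1.4
  endloop
 endfacet
 facet normal -0.462 -0.357 0.812
  outer loop
   vertex 4.4 1.9 4.6
   vertex 0.4 4.8 3.6
   vertex 3.0 0.3 3.1
  endloop
 endfacet
 facet normal 0.843 -0.393 -0.368
  outer loop
   vertex 4.4 1.9 4.6
   vertex 3.0 0.3 3.1
   vertex 4.7 3.2 3.9
  endloop
 endfacet
 facet normal 0.391 -0.320 -0.863
  outer loop
   vertex 2.3 1.6 2.3
   vertex 3.1 5.0 1.4
   vertex 3.0 0.3 3.1
  endloop
 endfacet
 facet normal -0.367 -0.623 -0.691
  outer loop
   vertex 2.3 1.6 2.3
   vertex 3.0 0.3 3.1
   vertex 1.3 2.3 2.2
  endloop
 endfacet
 facet normal -0.071 -0.240 -0.968
  outer loop
   vertex 2.3 1.6 2.3
   vertex 1.3 2.3 2.2
   vertex 3.1 5.0 1.4
  endloop
 endfacet
 facet normal -0.327 -0.128 0.936
  outer loop
   vertex 4.4 4.1 4.9
   vertex 0.4 4.8 3.6
   vertex 4.4 1.9 4.6
  endloop
 endfacet
 facet normal 0.945 -0.044 0.323
  outer loop
   vertex 4.4 4.1 4.9
   vertex 4.4 1.9 4.6
   vertex 4.7 3.2 3.9
  endloop
 endfacet
 facet normal 0.101 0.972 0.212
  outer loop
   vertex 4.4 4.1 4.9
   vertex 3.1 5.0 1.4
   vertex 0.4 4.8 3.6
  endloop
 endfacet
 facet normal 0.849 0.493 -0.189
  outer loop
   vertex 4.4 4.1 4.9
   vertex 4.7 3.2 3.9
   vertex 3.1 5.0 1.4
  endloop
 endfacet
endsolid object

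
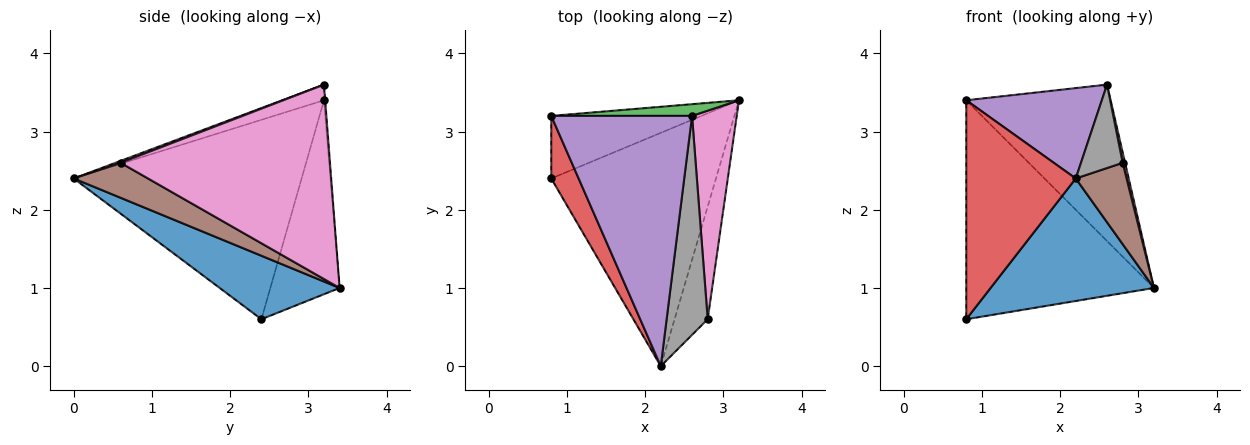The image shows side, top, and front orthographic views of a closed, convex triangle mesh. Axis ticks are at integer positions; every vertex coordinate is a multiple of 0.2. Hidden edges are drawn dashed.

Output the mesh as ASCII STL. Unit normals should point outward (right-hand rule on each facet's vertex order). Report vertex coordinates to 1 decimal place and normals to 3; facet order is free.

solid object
 facet normal 0.323 -0.440 -0.838
  outer loop
   vertex 2.2 0.0 2.4
   vertex 0.8 2.4 0.6
   vertex 3.2 3.4 1.0
  endloop
 endfacet
 facet normal -0.334 0.906 -0.259
  outer loop
   vertex 0.8 3.2 3.4
   vertex 3.2 3.4 1.0
   vertex 0.8 2.4 0.6
  endloop
 endfacet
 facet normal -0.008 0.997 0.075
  outer loop
   vertex 0.8 3.2 3.4
   vertex 2.6 3.2 3.6
   vertex 3.2 3.4 1.0
  endloop
 endfacet
 facet normal -0.895 -0.430 0.123
  outer loop
   vertex 0.8 3.2 3.4
   vertex 0.8 2.4 0.6
   vertex 2.2 0.0 2.4
  endloop
 endfacet
 facet normal -0.104 -0.338 0.935
  outer loop
   vertex 0.8 3.2 3.4
   vertex 2.2 0.0 2.4
   vertex 2.6 3.2 3.6
  endloop
 endfacet
 facet normal 0.650 -0.445 -0.616
  outer loop
   vertex 2.8 0.6 2.6
   vertex 2.2 0.0 2.4
   vertex 3.2 3.4 1.0
  endloop
 endfacet
 facet normal 0.975 -0.011 0.224
  outer loop
   vertex 2.8 0.6 2.6
   vertex 3.2 3.4 1.0
   vertex 2.6 3.2 3.6
  endloop
 endfacet
 facet normal 0.044 -0.356 0.934
  outer loop
   vertex 2.8 0.6 2.6
   vertex 2.6 3.2 3.6
   vertex 2.2 0.0 2.4
  endloop
 endfacet
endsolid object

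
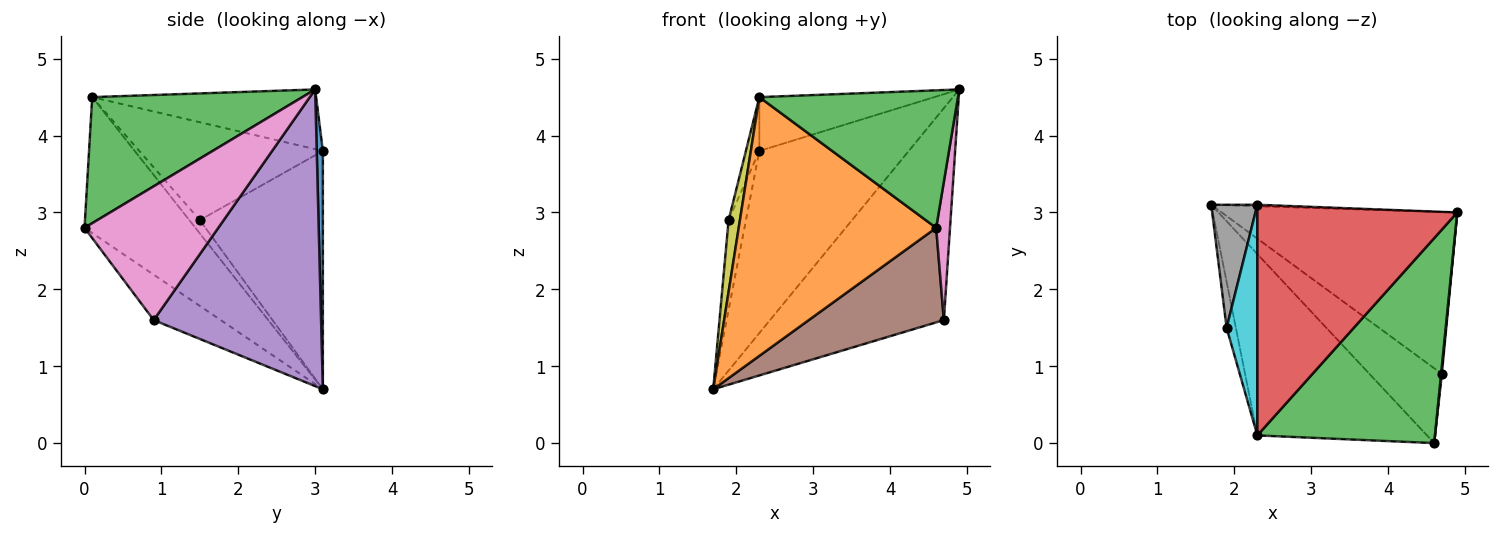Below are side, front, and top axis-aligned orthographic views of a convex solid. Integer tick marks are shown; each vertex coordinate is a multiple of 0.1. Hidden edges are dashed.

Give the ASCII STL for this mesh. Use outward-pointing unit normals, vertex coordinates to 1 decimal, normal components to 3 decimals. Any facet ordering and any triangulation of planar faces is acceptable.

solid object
 facet normal 0.041 0.999 -0.008
  outer loop
   vertex 2.3 3.1 3.8
   vertex 4.9 3.0 4.6
   vertex 1.7 3.1 0.7
  endloop
 endfacet
 facet normal -0.418 -0.744 -0.521
  outer loop
   vertex 2.3 0.1 4.5
   vertex 1.7 3.1 0.7
   vertex 4.6 0.0 2.8
  endloop
 endfacet
 facet normal 0.508 -0.480 0.715
  outer loop
   vertex 2.3 0.1 4.5
   vertex 4.6 0.0 2.8
   vertex 4.9 3.0 4.6
  endloop
 endfacet
 facet normal -0.279 0.218 0.935
  outer loop
   vertex 2.3 0.1 4.5
   vertex 4.9 3.0 4.6
   vertex 2.3 3.1 3.8
  endloop
 endfacet
 facet normal 0.608 0.631 -0.482
  outer loop
   vertex 4.7 0.9 1.6
   vertex 1.7 3.1 0.7
   vertex 4.9 3.0 4.6
  endloop
 endfacet
 facet normal -0.362 -0.731 -0.578
  outer loop
   vertex 4.7 0.9 1.6
   vertex 4.6 0.0 2.8
   vertex 1.7 3.1 0.7
  endloop
 endfacet
 facet normal 0.995 -0.103 0.006
  outer loop
   vertex 4.7 0.9 1.6
   vertex 4.9 3.0 4.6
   vertex 4.6 0.0 2.8
  endloop
 endfacet
 facet normal -0.972 0.137 0.188
  outer loop
   vertex 1.9 1.5 2.9
   vertex 2.3 3.1 3.8
   vertex 1.7 3.1 0.7
  endloop
 endfacet
 facet normal -0.616 -0.663 -0.426
  outer loop
   vertex 1.9 1.5 2.9
   vertex 1.7 3.1 0.7
   vertex 2.3 0.1 4.5
  endloop
 endfacet
 facet normal -0.952 0.070 0.299
  outer loop
   vertex 1.9 1.5 2.9
   vertex 2.3 0.1 4.5
   vertex 2.3 3.1 3.8
  endloop
 endfacet
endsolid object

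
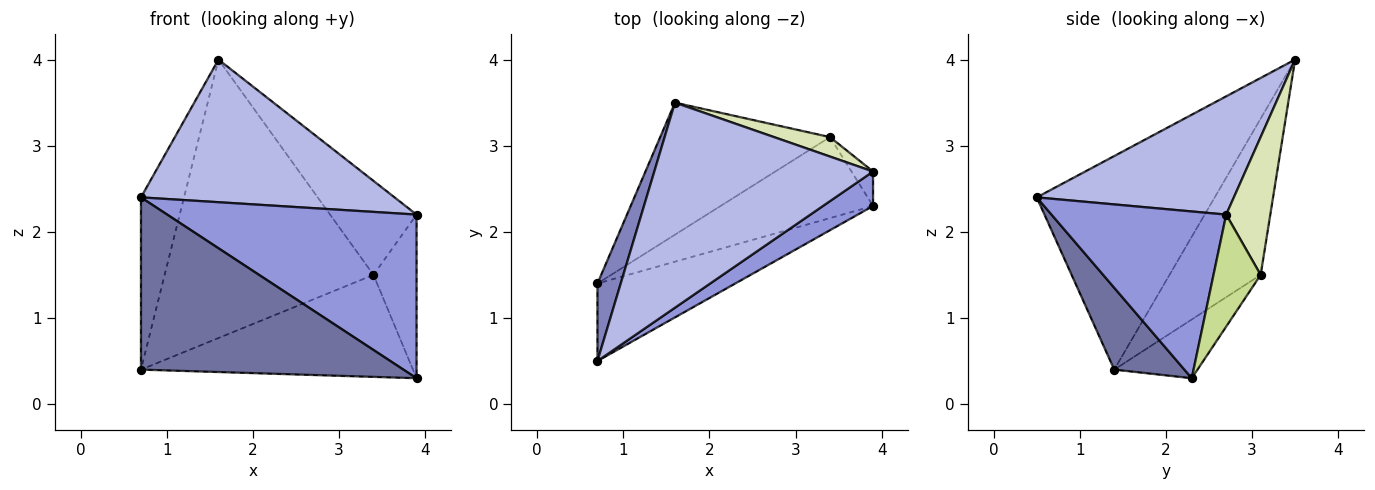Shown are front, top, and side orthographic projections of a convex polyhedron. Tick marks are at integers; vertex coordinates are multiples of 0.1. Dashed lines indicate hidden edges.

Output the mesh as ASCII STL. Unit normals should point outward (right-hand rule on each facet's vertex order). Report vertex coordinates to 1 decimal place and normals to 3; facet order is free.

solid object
 facet normal 0.237 -0.886 -0.399
  outer loop
   vertex 0.7 0.5 2.4
   vertex 0.7 1.4 0.4
   vertex 3.9 2.3 0.3
  endloop
 endfacet
 facet normal -0.967 0.234 0.105
  outer loop
   vertex 0.7 0.5 2.4
   vertex 1.6 3.5 4.0
   vertex 0.7 1.4 0.4
  endloop
 endfacet
 facet normal 0.565 -0.807 0.170
  outer loop
   vertex 3.9 2.7 2.2
   vertex 0.7 0.5 2.4
   vertex 3.9 2.3 0.3
  endloop
 endfacet
 facet normal 0.406 -0.522 0.750
  outer loop
   vertex 3.9 2.7 2.2
   vertex 1.6 3.5 4.0
   vertex 0.7 0.5 2.4
  endloop
 endfacet
 facet normal -0.233 0.762 -0.605
  outer loop
   vertex 3.4 3.1 1.5
   vertex 3.9 2.3 0.3
   vertex 0.7 1.4 0.4
  endloop
 endfacet
 facet normal -0.367 0.841 -0.399
  outer loop
   vertex 3.4 3.1 1.5
   vertex 0.7 1.4 0.4
   vertex 1.6 3.5 4.0
  endloop
 endfacet
 facet normal 0.731 0.668 -0.141
  outer loop
   vertex 3.4 3.1 1.5
   vertex 3.9 2.7 2.2
   vertex 3.9 2.3 0.3
  endloop
 endfacet
 facet normal 0.447 0.876 0.181
  outer loop
   vertex 3.4 3.1 1.5
   vertex 1.6 3.5 4.0
   vertex 3.9 2.7 2.2
  endloop
 endfacet
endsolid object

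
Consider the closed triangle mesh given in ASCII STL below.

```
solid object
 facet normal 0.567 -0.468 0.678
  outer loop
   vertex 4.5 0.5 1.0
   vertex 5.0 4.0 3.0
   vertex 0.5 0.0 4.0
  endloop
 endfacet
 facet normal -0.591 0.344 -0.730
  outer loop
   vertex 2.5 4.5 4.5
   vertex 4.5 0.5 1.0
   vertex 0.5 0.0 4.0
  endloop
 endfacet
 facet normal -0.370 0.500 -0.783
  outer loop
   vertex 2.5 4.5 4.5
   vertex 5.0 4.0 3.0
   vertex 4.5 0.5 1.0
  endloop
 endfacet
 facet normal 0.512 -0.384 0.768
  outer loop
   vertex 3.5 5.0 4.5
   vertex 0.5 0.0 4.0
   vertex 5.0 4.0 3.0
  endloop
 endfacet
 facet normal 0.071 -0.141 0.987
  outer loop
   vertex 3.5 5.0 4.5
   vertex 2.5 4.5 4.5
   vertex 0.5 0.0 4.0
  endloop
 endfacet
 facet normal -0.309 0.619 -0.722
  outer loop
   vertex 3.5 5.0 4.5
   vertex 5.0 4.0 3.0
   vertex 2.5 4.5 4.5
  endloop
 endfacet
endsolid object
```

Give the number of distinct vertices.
5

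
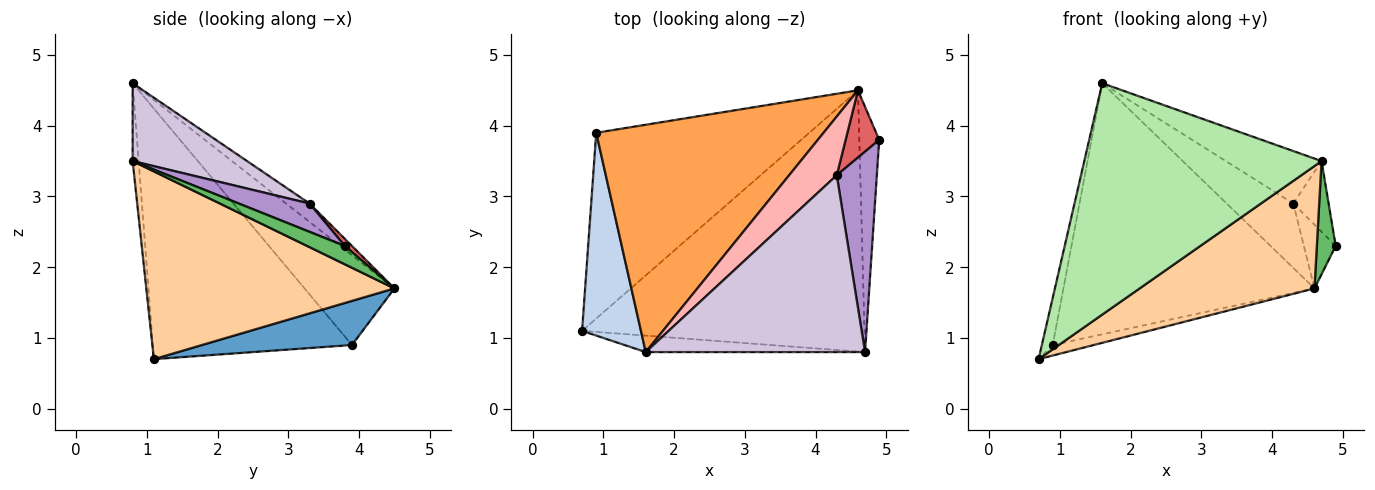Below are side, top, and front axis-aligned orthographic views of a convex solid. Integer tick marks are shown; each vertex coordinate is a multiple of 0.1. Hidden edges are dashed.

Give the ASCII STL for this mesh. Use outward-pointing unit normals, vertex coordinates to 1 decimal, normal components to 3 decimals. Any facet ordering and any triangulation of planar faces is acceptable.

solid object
 facet normal 0.202 0.055 -0.978
  outer loop
   vertex 0.9 3.9 0.9
   vertex 4.6 4.5 1.7
   vertex 0.7 1.1 0.7
  endloop
 endfacet
 facet normal -0.972 0.053 0.228
  outer loop
   vertex 0.9 3.9 0.9
   vertex 0.7 1.1 0.7
   vertex 1.6 0.8 4.6
  endloop
 endfacet
 facet normal -0.256 0.716 0.649
  outer loop
   vertex 0.9 3.9 0.9
   vertex 1.6 0.8 4.6
   vertex 4.6 4.5 1.7
  endloop
 endfacet
 facet normal 0.516 -0.363 -0.776
  outer loop
   vertex 4.7 0.8 3.5
   vertex 0.7 1.1 0.7
   vertex 4.6 4.5 1.7
  endloop
 endfacet
 facet normal 0.642 -0.321 -0.696
  outer loop
   vertex 4.7 0.8 3.5
   vertex 4.6 4.5 1.7
   vertex 4.9 3.8 2.3
  endloop
 endfacet
 facet normal -0.025 -0.997 -0.071
  outer loop
   vertex 4.7 0.8 3.5
   vertex 1.6 0.8 4.6
   vertex 0.7 1.1 0.7
  endloop
 endfacet
 facet normal 0.151 0.680 0.718
  outer loop
   vertex 4.3 3.3 2.9
   vertex 4.9 3.8 2.3
   vertex 4.6 4.5 1.7
  endloop
 endfacet
 facet normal -0.251 0.715 0.652
  outer loop
   vertex 4.3 3.3 2.9
   vertex 4.6 4.5 1.7
   vertex 1.6 0.8 4.6
  endloop
 endfacet
 facet normal 0.554 0.277 0.785
  outer loop
   vertex 4.3 3.3 2.9
   vertex 4.7 0.8 3.5
   vertex 4.9 3.8 2.3
  endloop
 endfacet
 facet normal 0.322 0.269 0.908
  outer loop
   vertex 4.3 3.3 2.9
   vertex 1.6 0.8 4.6
   vertex 4.7 0.8 3.5
  endloop
 endfacet
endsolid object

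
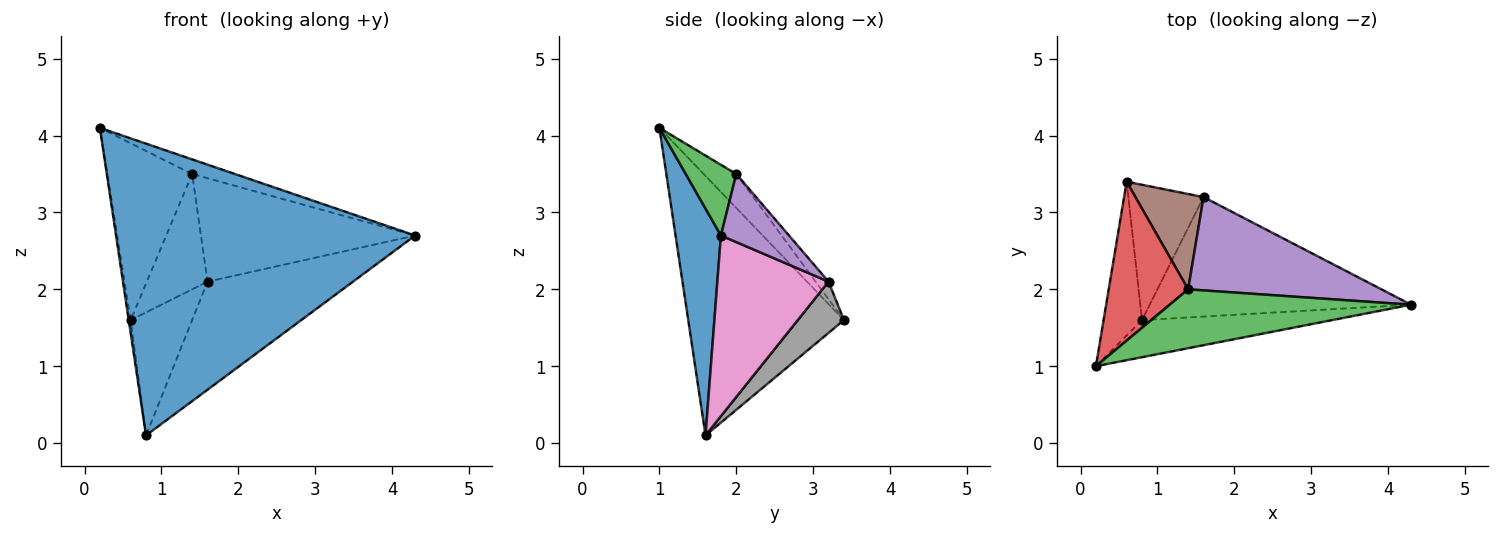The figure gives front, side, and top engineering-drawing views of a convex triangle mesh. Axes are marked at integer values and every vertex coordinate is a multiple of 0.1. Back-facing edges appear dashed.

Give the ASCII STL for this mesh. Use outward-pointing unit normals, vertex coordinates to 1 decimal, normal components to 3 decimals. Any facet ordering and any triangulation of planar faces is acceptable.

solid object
 facet normal 0.149 -0.981 -0.125
  outer loop
   vertex 0.8 1.6 0.1
   vertex 4.3 1.8 2.7
   vertex 0.2 1.0 4.1
  endloop
 endfacet
 facet normal -0.989 0.012 -0.147
  outer loop
   vertex 0.8 1.6 0.1
   vertex 0.2 1.0 4.1
   vertex 0.6 3.4 1.6
  endloop
 endfacet
 facet normal 0.274 0.232 0.933
  outer loop
   vertex 1.4 2.0 3.5
   vertex 0.2 1.0 4.1
   vertex 4.3 1.8 2.7
  endloop
 endfacet
 facet normal -0.275 0.715 0.643
  outer loop
   vertex 1.4 2.0 3.5
   vertex 0.6 3.4 1.6
   vertex 0.2 1.0 4.1
  endloop
 endfacet
 facet normal 0.230 0.722 0.652
  outer loop
   vertex 1.6 3.2 2.1
   vertex 1.4 2.0 3.5
   vertex 4.3 1.8 2.7
  endloop
 endfacet
 facet normal -0.162 0.761 0.629
  outer loop
   vertex 1.6 3.2 2.1
   vertex 0.6 3.4 1.6
   vertex 1.4 2.0 3.5
  endloop
 endfacet
 facet normal 0.456 0.597 -0.660
  outer loop
   vertex 1.6 3.2 2.1
   vertex 4.3 1.8 2.7
   vertex 0.8 1.6 0.1
  endloop
 endfacet
 facet normal 0.450 0.601 -0.661
  outer loop
   vertex 1.6 3.2 2.1
   vertex 0.8 1.6 0.1
   vertex 0.6 3.4 1.6
  endloop
 endfacet
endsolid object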